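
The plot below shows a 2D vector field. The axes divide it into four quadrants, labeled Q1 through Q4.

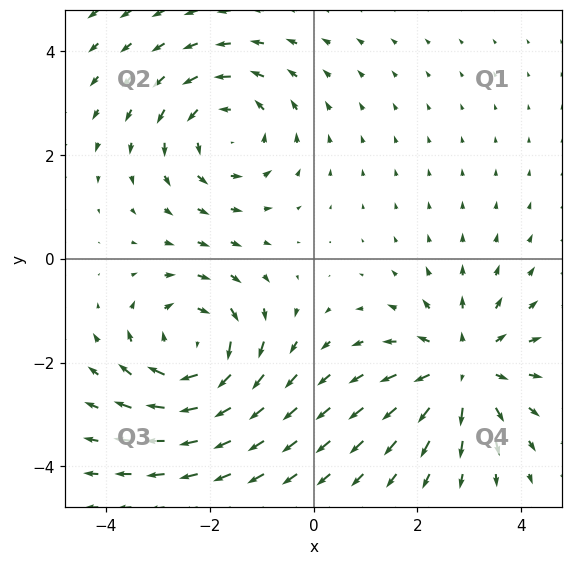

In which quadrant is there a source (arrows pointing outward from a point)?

The source sits at approximately (2.9, -2.1), which lies in quadrant Q4. The divergence there is about +4, positive as expected for a source.

Q4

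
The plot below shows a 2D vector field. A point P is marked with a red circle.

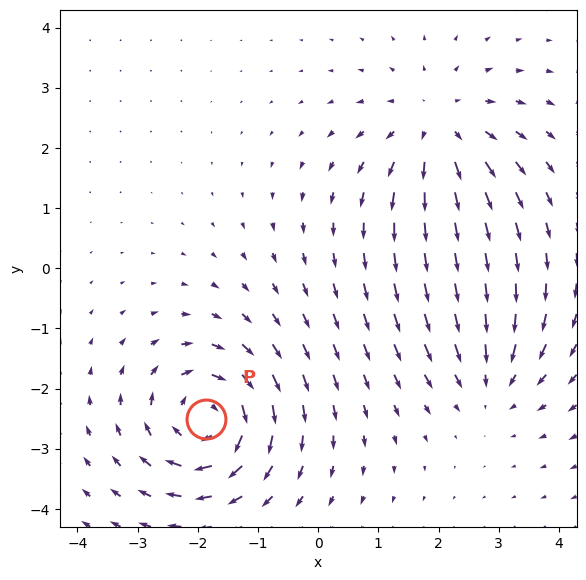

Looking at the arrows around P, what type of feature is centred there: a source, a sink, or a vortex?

At P (-1.9, -2.5) the arrows circulate clockwise. Divergence ≈0, curl about -6 — near-zero divergence with nonzero curl is a vortex.

vortex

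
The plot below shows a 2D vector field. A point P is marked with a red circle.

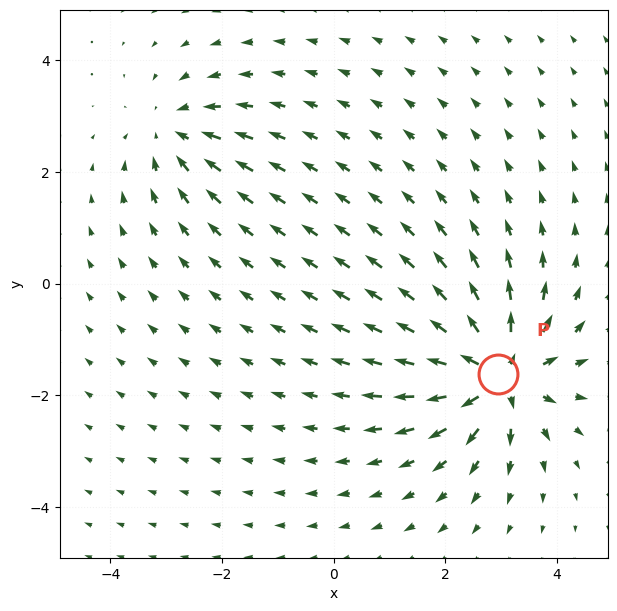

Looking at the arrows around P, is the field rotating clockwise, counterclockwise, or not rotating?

Near P at (2.9, -1.6) the arrows show no circulation. The curl there is ≈0.

not rotating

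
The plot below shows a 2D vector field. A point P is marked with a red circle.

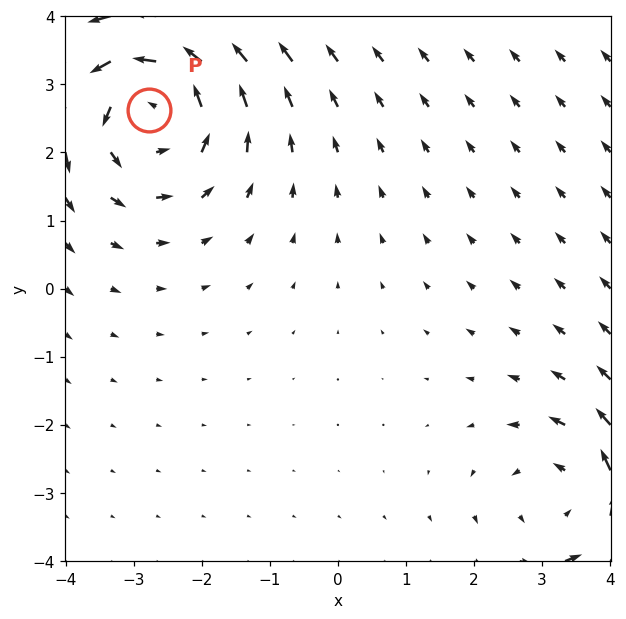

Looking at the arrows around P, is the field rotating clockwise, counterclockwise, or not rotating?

Near P at (-2.8, 2.6) the arrows circulate counterclockwise. The curl (z-component) there is about +4; positive curl means counterclockwise rotation.

counterclockwise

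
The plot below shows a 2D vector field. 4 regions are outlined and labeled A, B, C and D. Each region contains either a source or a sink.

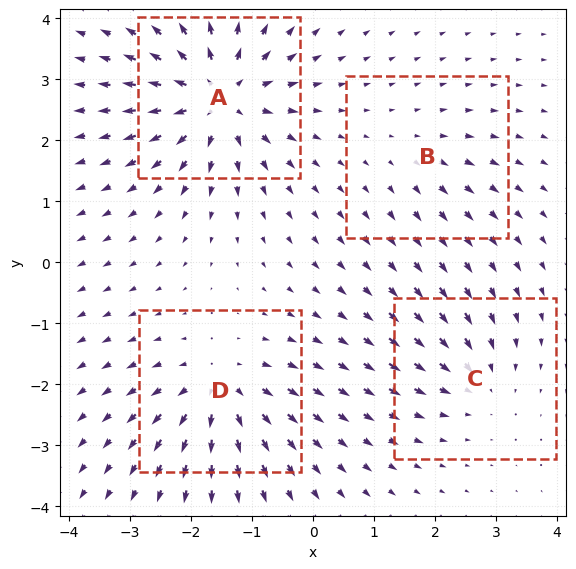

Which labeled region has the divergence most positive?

Divergence at each region's feature centre — A: about +8, B: about +2, C: about -4, D: about +6. Region A is most positive.

A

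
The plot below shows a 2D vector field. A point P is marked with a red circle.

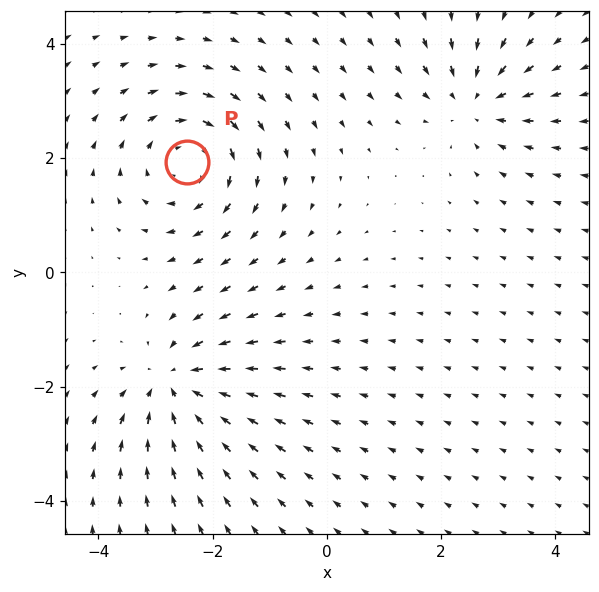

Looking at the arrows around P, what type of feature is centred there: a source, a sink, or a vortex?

vortex

At P (-2.5, 1.9) the arrows circulate clockwise. Divergence ≈0, curl about -4 — near-zero divergence with nonzero curl is a vortex.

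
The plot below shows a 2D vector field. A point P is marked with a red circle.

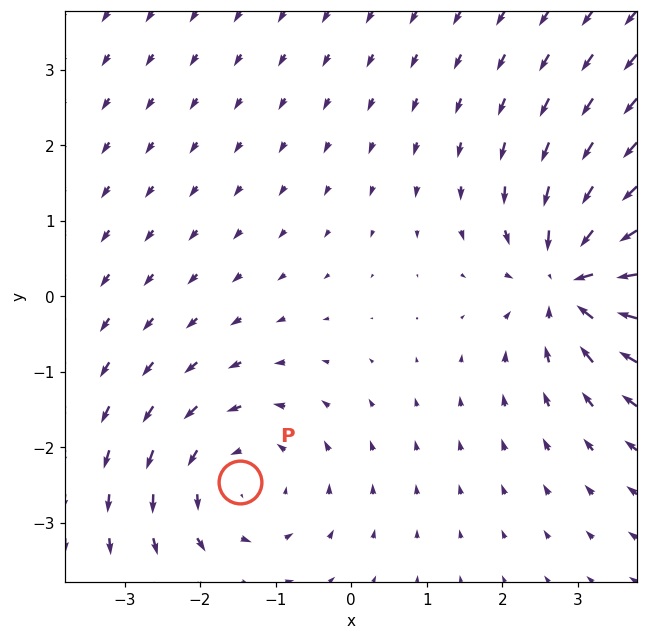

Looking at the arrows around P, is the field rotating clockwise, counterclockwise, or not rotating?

counterclockwise

Near P at (-1.5, -2.5) the arrows circulate counterclockwise. The curl (z-component) there is about +3; positive curl means counterclockwise rotation.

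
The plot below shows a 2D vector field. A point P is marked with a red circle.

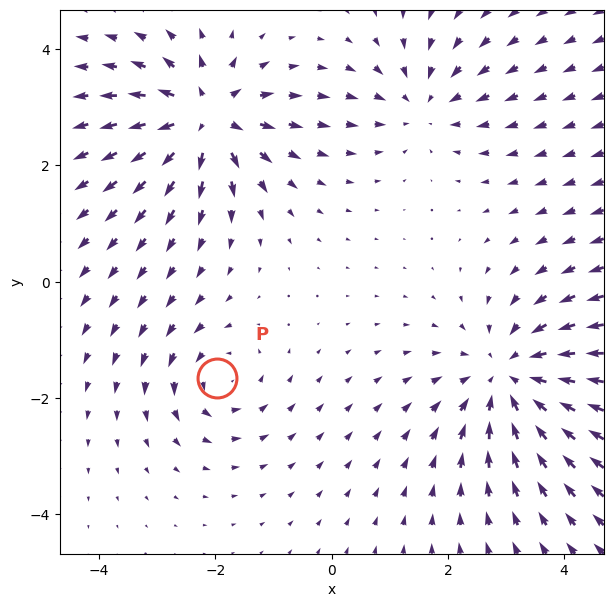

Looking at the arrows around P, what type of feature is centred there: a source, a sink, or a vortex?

vortex

At P (-2.0, -1.7) the arrows circulate counterclockwise. Divergence ≈0, curl about +4 — near-zero divergence with nonzero curl is a vortex.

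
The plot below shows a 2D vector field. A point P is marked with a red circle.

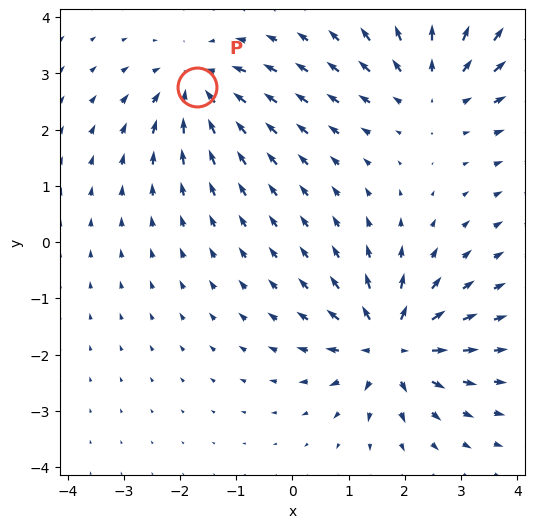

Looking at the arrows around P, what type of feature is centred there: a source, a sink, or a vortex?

sink

At P (-1.7, 2.8) the arrows converge inward. Divergence about -4, curl ≈0 — negative divergence with near-zero curl is a sink.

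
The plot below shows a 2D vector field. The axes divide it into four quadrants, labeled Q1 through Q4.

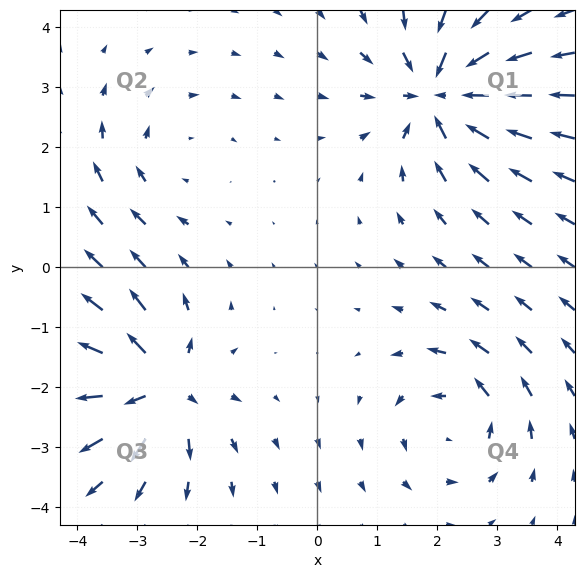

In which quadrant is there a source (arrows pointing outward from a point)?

The source sits at approximately (-2.6, -2.0), which lies in quadrant Q3. The divergence there is about +6, positive as expected for a source.

Q3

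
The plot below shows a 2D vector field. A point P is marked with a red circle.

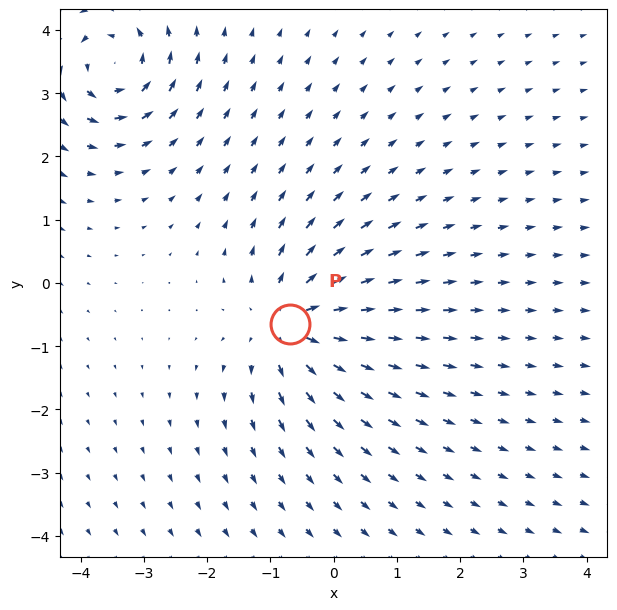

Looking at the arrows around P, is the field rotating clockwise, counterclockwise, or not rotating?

Near P at (-0.7, -0.7) the arrows show no circulation. The curl there is ≈0.

not rotating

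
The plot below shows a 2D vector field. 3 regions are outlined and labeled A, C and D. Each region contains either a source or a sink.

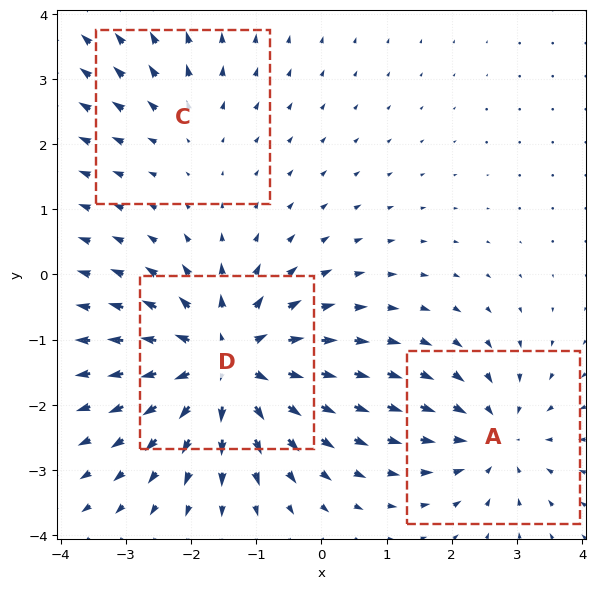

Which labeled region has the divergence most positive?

D

Divergence at each region's feature centre — A: about -3, C: about +2, D: about +5. Region D is most positive.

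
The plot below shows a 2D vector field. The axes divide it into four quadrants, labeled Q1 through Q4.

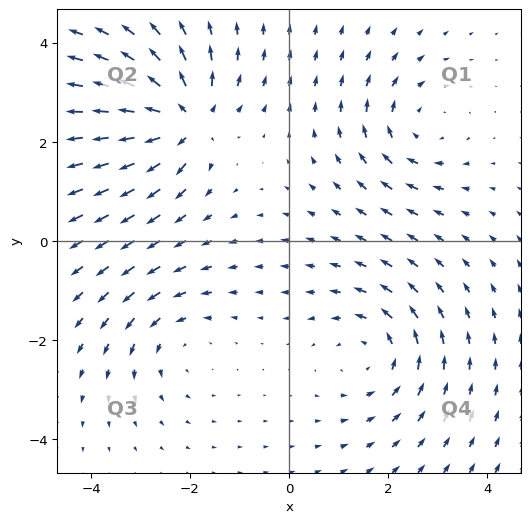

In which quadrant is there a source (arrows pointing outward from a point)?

Q2

The source sits at approximately (-2.1, 2.4), which lies in quadrant Q2. The divergence there is about +6, positive as expected for a source.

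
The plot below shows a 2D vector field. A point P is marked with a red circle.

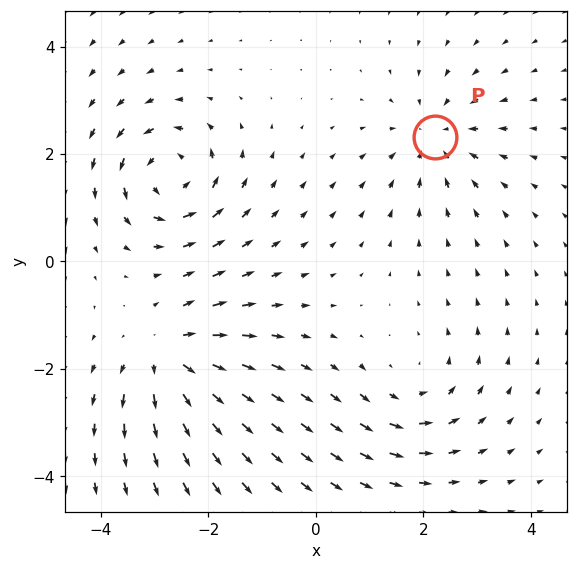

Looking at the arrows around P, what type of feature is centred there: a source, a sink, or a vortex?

At P (2.2, 2.3) the arrows converge inward. Divergence about -3, curl ≈0 — negative divergence with near-zero curl is a sink.

sink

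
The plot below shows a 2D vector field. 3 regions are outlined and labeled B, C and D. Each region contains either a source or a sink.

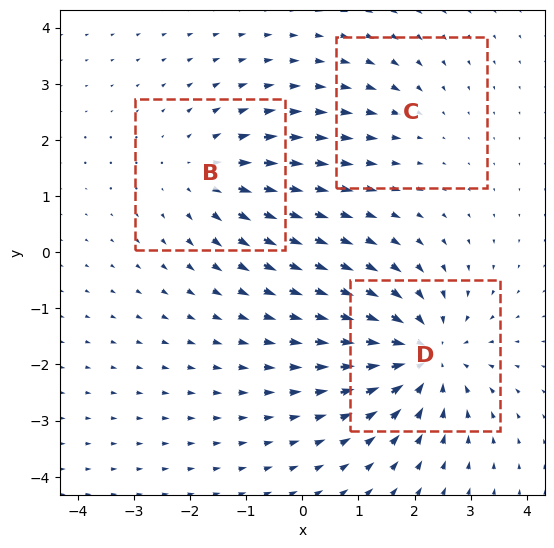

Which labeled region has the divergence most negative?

D

Divergence at each region's feature centre — B: about +3, C: about -2, D: about -5. Region D is most negative.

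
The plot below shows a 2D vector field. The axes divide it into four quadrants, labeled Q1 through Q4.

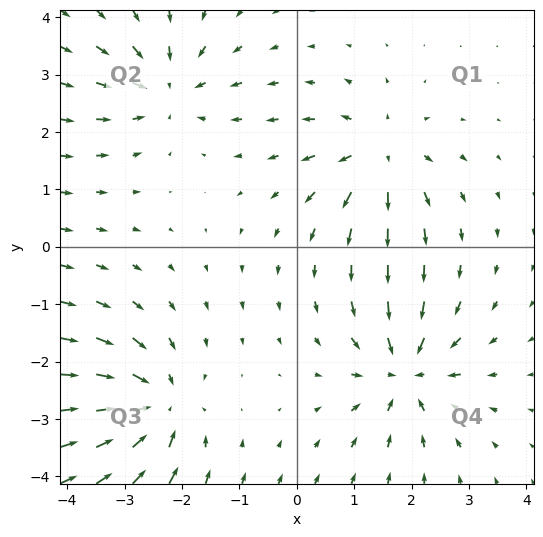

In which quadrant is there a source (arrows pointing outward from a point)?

Q1

The source sits at approximately (1.4, 1.6), which lies in quadrant Q1. The divergence there is about +5, positive as expected for a source.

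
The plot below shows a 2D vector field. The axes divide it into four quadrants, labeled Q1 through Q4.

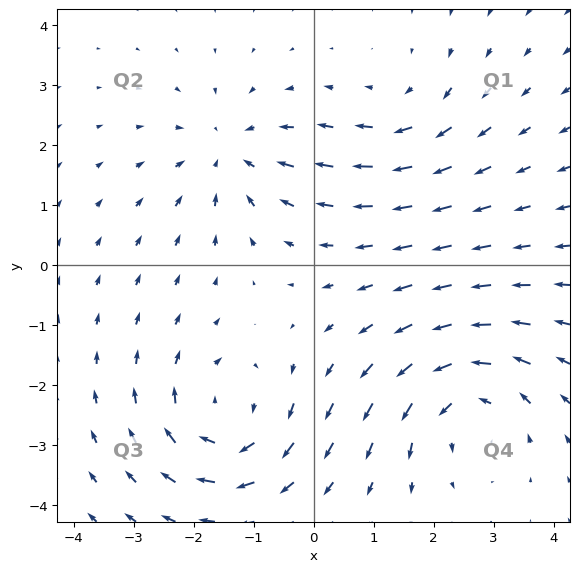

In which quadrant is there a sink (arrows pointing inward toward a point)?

Q2

The sink sits at approximately (-1.4, 1.9), which lies in quadrant Q2. The divergence there is about -3, negative as expected for a sink.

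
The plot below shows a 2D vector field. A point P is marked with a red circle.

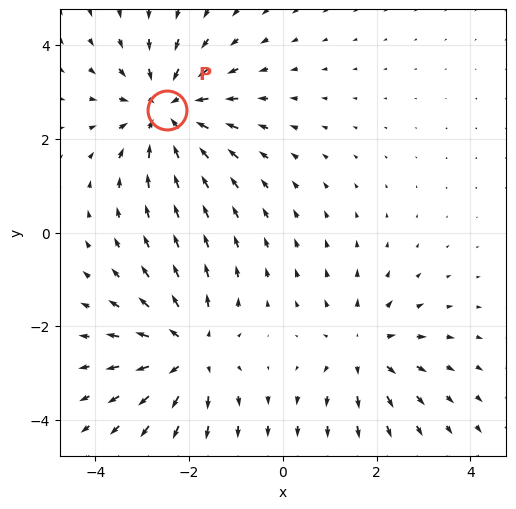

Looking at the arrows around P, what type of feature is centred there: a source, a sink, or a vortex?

At P (-2.5, 2.6) the arrows converge inward. Divergence about -4, curl ≈0 — negative divergence with near-zero curl is a sink.

sink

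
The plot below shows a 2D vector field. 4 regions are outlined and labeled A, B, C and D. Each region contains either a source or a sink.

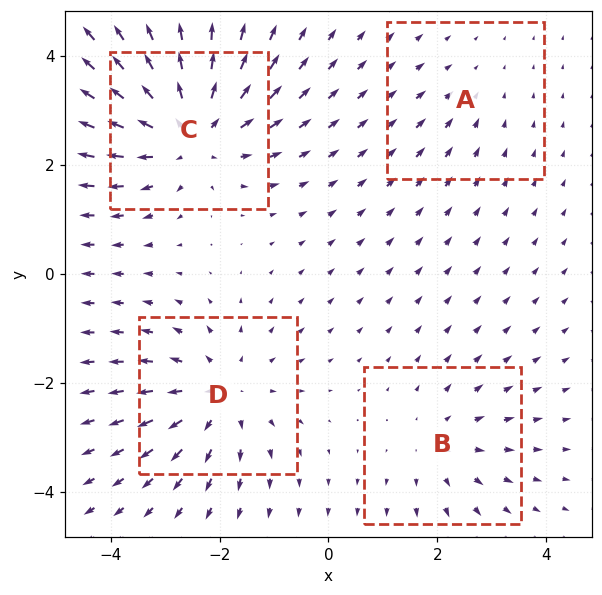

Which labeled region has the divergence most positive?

C

Divergence at each region's feature centre — A: about -2, B: about +3, C: about +6, D: about +5. Region C is most positive.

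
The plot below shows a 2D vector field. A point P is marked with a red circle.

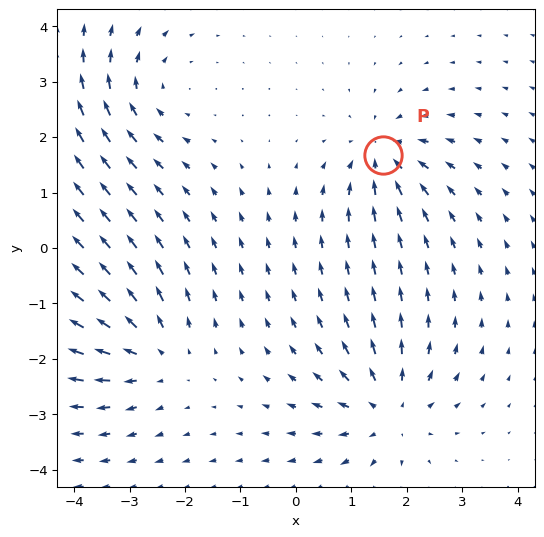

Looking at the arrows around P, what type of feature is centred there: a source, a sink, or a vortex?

sink

At P (1.6, 1.7) the arrows converge inward. Divergence about -4, curl ≈0 — negative divergence with near-zero curl is a sink.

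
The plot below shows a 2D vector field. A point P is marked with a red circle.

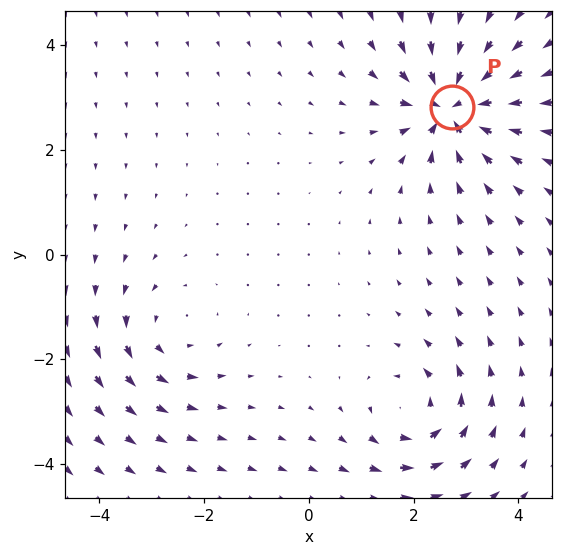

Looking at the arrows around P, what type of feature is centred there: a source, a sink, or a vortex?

sink

At P (2.7, 2.8) the arrows converge inward. Divergence about -6, curl ≈0 — negative divergence with near-zero curl is a sink.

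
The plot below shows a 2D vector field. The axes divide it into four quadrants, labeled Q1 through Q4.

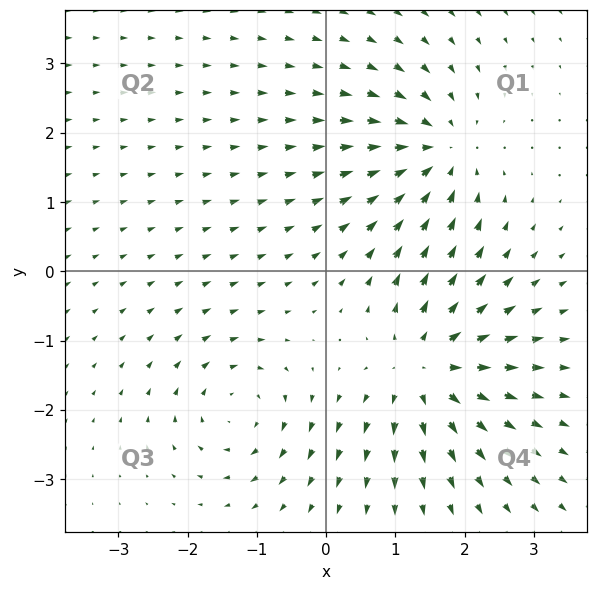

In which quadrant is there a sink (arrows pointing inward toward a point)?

Q1

The sink sits at approximately (1.6, 1.7), which lies in quadrant Q1. The divergence there is about -5, negative as expected for a sink.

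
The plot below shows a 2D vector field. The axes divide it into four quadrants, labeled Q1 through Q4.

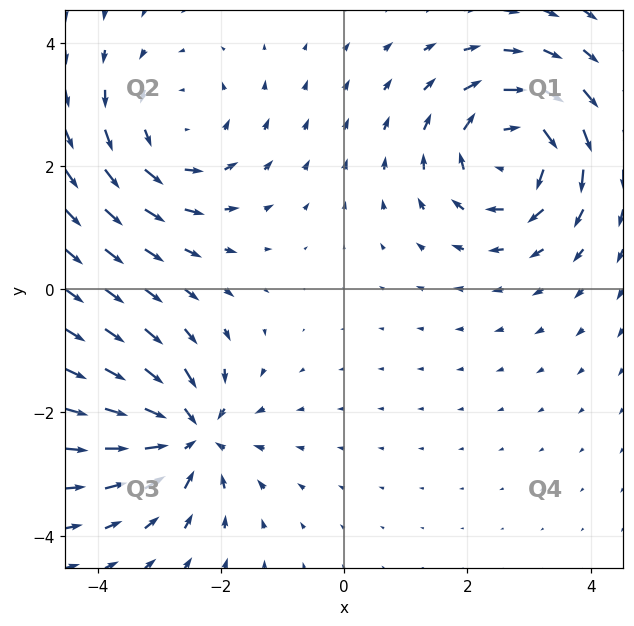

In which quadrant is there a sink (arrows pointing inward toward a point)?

The sink sits at approximately (-2.5, -2.4), which lies in quadrant Q3. The divergence there is about -5, negative as expected for a sink.

Q3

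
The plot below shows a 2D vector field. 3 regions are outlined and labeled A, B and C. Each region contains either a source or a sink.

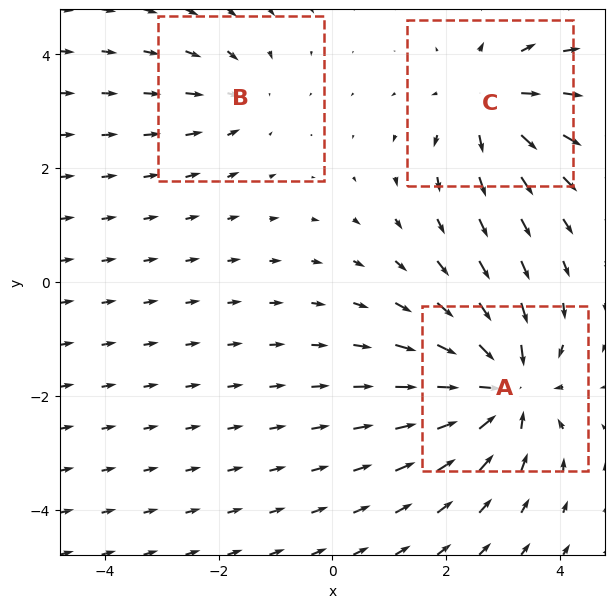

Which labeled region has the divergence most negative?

Divergence at each region's feature centre — A: about -5, B: about -2, C: about +4. Region A is most negative.

A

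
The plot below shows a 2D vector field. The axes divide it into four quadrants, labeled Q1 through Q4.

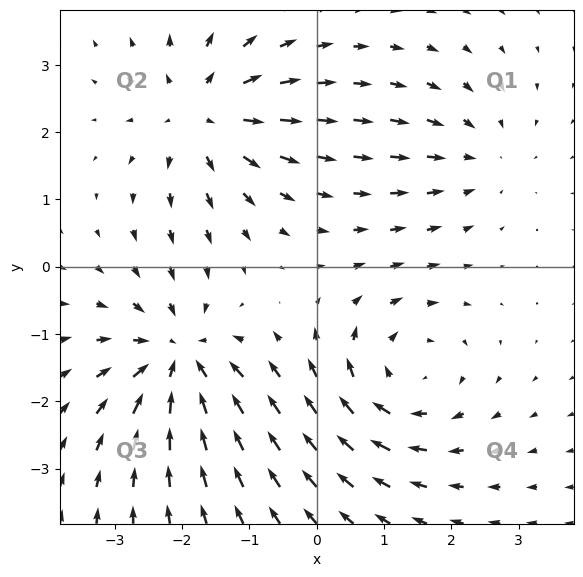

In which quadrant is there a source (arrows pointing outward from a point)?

Q2

The source sits at approximately (-1.7, 2.3), which lies in quadrant Q2. The divergence there is about +5, positive as expected for a source.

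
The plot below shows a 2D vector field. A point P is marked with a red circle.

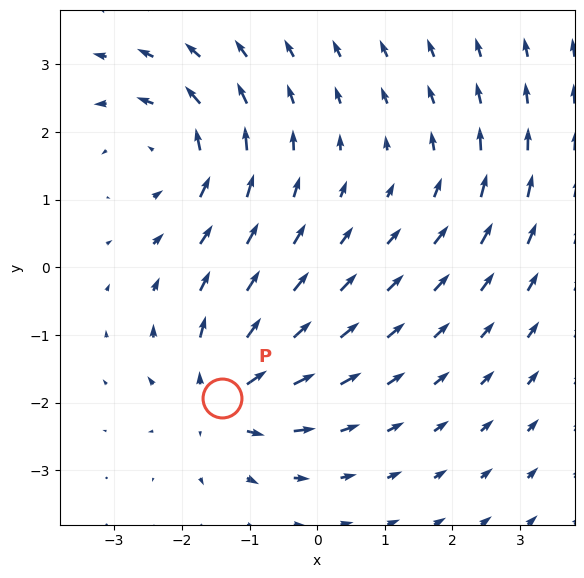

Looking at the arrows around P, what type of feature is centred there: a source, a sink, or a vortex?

source

At P (-1.4, -1.9) the arrows spread outward. Divergence about +6, curl ≈0 — positive divergence with near-zero curl is a source.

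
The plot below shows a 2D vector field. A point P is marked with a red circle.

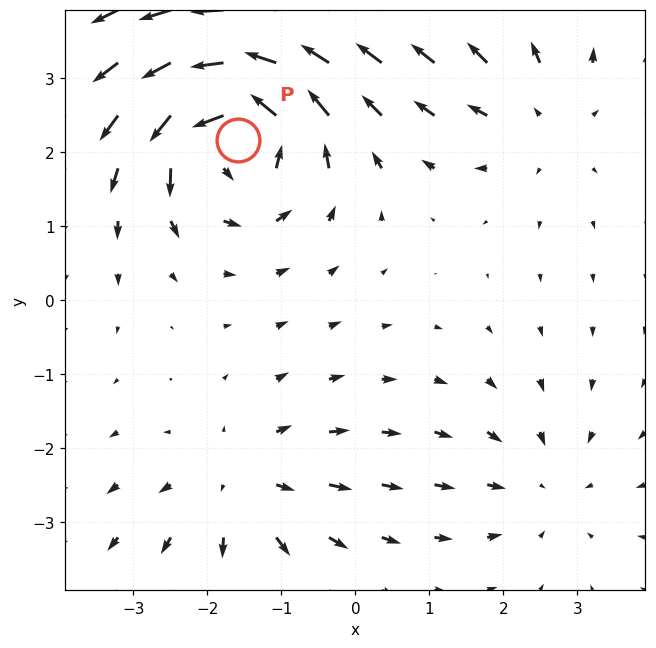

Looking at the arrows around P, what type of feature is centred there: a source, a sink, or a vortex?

At P (-1.6, 2.2) the arrows circulate counterclockwise. Divergence ≈0, curl about +7 — near-zero divergence with nonzero curl is a vortex.

vortex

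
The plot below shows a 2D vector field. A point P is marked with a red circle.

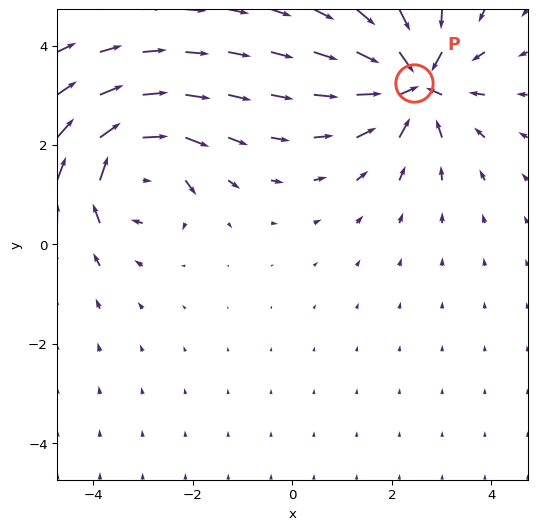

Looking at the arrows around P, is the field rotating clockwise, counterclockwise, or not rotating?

not rotating

Near P at (2.4, 3.2) the arrows show no circulation. The curl there is ≈0.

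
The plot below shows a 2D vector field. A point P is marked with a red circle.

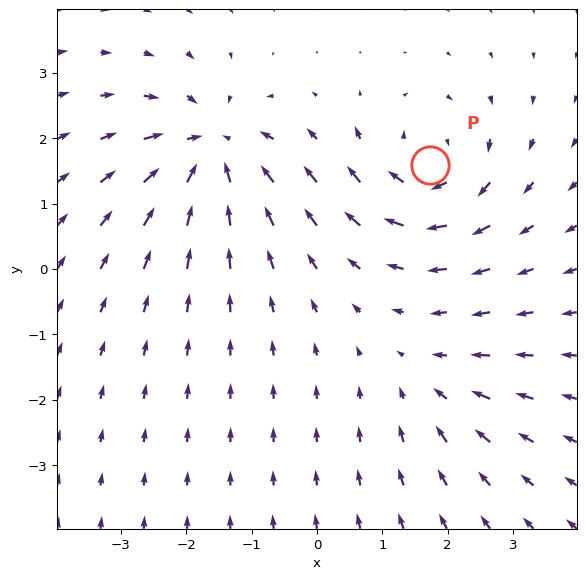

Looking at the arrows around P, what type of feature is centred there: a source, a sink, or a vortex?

At P (1.7, 1.6) the arrows circulate clockwise. Divergence ≈0, curl about -5 — near-zero divergence with nonzero curl is a vortex.

vortex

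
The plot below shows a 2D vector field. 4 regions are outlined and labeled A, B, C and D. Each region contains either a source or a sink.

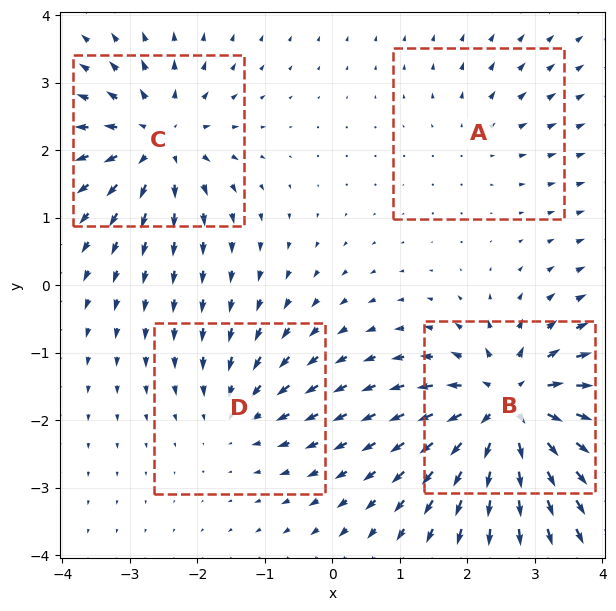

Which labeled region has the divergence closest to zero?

A

Divergence at each region's feature centre — A: about +3, B: about +9, C: about +6, D: about -4. Region A is closest to zero.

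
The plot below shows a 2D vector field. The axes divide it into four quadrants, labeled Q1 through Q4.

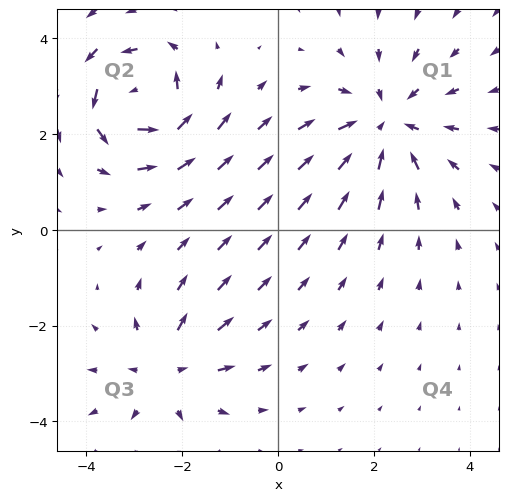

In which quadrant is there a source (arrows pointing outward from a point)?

Q3

The source sits at approximately (-2.3, -2.9), which lies in quadrant Q3. The divergence there is about +4, positive as expected for a source.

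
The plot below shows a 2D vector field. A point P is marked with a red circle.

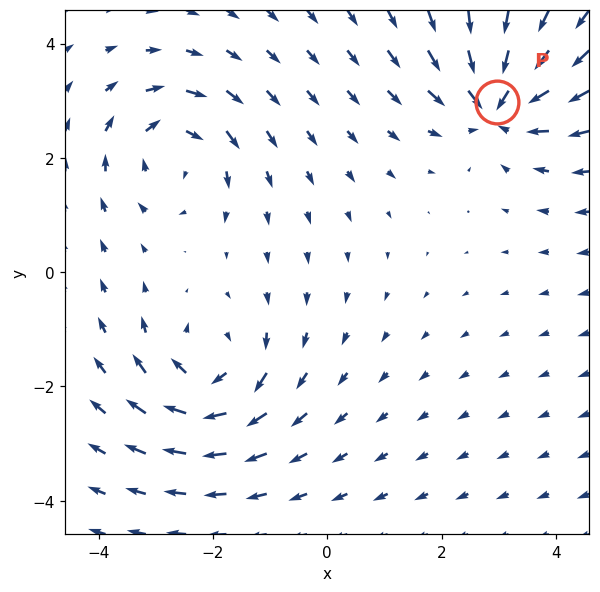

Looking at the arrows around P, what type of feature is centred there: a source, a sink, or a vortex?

sink

At P (3.0, 3.0) the arrows converge inward. Divergence about -5, curl ≈0 — negative divergence with near-zero curl is a sink.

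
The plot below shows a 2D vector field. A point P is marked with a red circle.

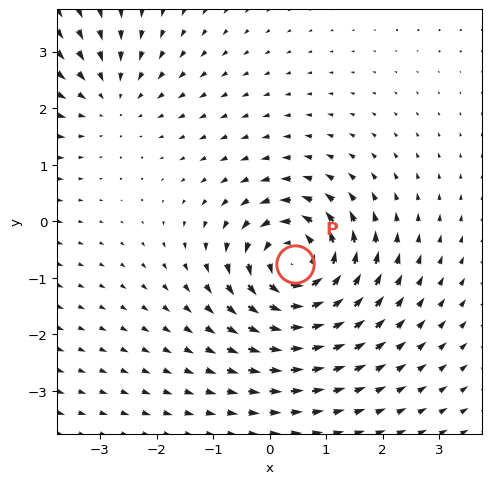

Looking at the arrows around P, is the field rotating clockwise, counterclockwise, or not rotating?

Near P at (0.5, -0.7) the arrows circulate counterclockwise. The curl (z-component) there is about +7; positive curl means counterclockwise rotation.

counterclockwise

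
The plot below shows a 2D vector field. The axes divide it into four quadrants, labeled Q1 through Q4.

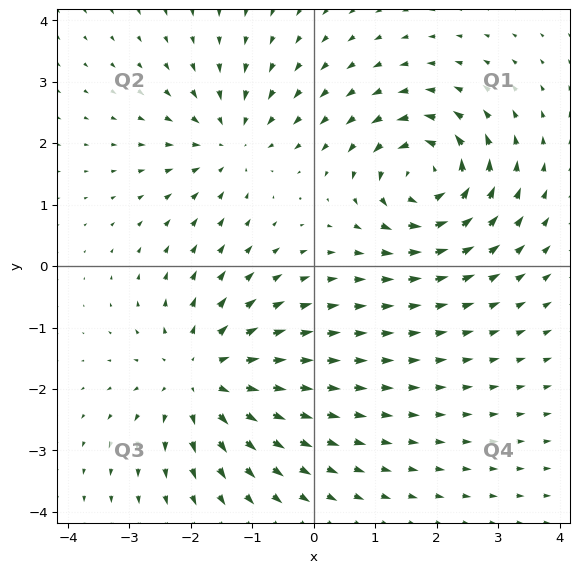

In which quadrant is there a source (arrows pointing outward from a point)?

Q3

The source sits at approximately (-1.8, -1.8), which lies in quadrant Q3. The divergence there is about +3, positive as expected for a source.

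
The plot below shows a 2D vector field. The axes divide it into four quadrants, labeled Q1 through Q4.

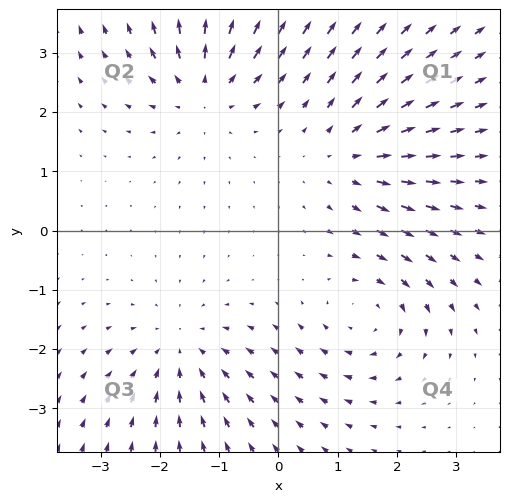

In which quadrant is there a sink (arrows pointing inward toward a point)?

Q3

The sink sits at approximately (-1.6, -2.0), which lies in quadrant Q3. The divergence there is about -3, negative as expected for a sink.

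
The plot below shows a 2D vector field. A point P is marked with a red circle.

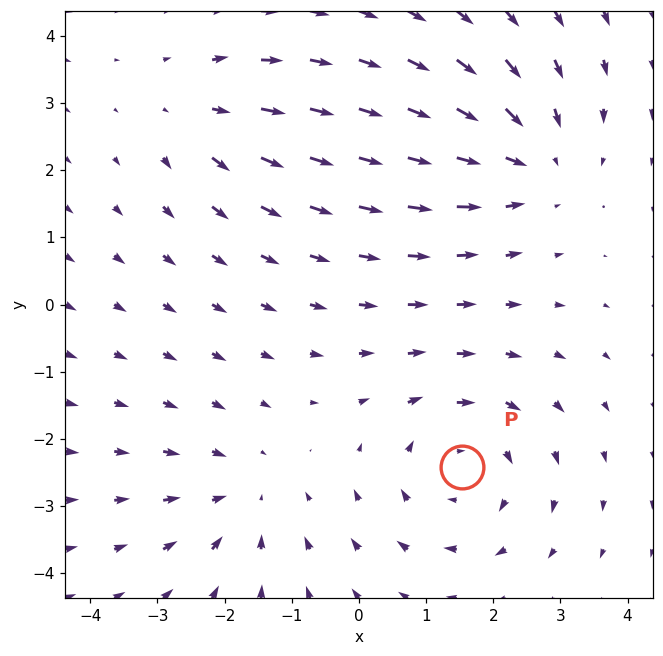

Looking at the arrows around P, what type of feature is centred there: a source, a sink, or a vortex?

At P (1.5, -2.4) the arrows circulate clockwise. Divergence ≈0, curl about -4 — near-zero divergence with nonzero curl is a vortex.

vortex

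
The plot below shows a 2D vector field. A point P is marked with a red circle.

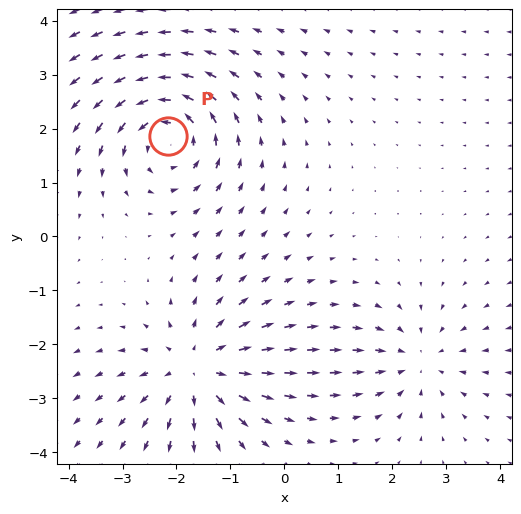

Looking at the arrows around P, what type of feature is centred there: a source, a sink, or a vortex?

vortex

At P (-2.1, 1.9) the arrows circulate counterclockwise. Divergence ≈0, curl about +6 — near-zero divergence with nonzero curl is a vortex.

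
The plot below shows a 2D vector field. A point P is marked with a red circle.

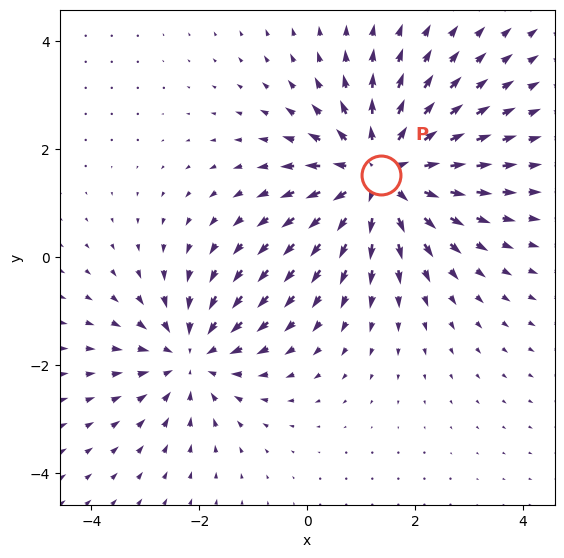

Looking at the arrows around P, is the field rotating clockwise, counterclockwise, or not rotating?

not rotating

Near P at (1.4, 1.5) the arrows show no circulation. The curl there is ≈0.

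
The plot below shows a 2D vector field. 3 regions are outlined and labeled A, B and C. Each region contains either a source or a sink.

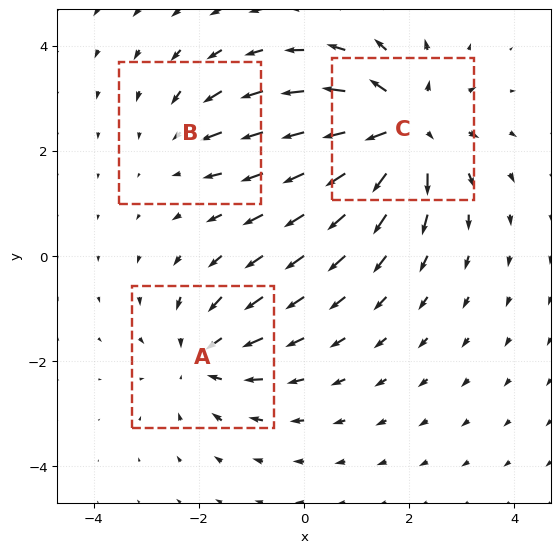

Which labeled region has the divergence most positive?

Divergence at each region's feature centre — A: about -3, B: about -2, C: about +5. Region C is most positive.

C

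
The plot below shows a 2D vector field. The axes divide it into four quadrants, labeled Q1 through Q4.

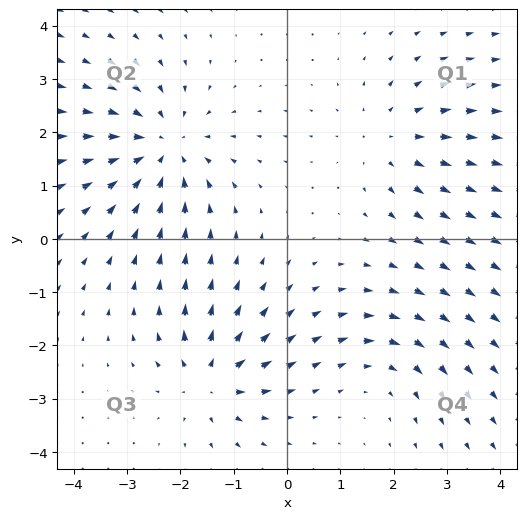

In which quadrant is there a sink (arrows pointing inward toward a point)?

Q2

The sink sits at approximately (-2.3, 1.7), which lies in quadrant Q2. The divergence there is about -4, negative as expected for a sink.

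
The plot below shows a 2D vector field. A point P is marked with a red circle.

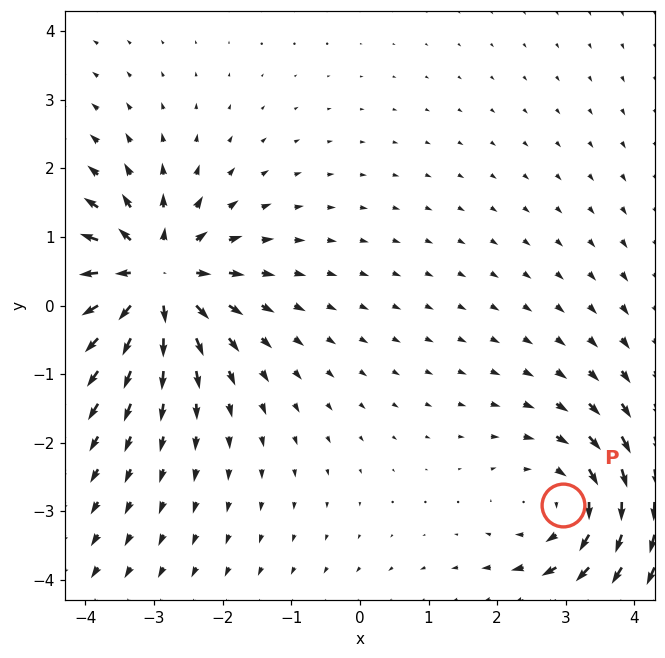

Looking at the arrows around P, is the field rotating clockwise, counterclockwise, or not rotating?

clockwise

Near P at (3.0, -2.9) the arrows circulate clockwise. The curl (z-component) there is about -3; negative curl means clockwise rotation.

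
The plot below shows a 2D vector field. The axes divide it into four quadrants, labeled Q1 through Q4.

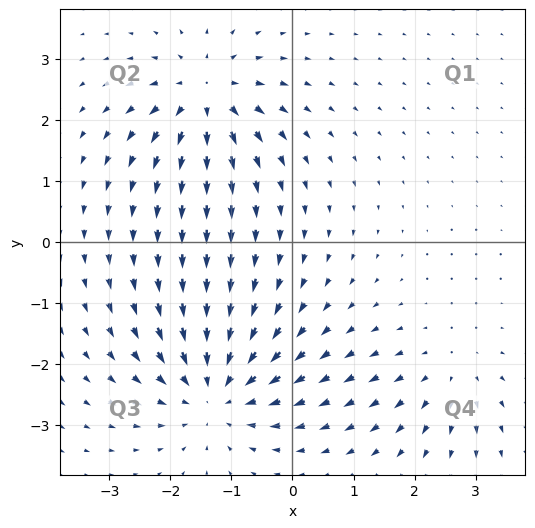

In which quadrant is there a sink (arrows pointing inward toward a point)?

The sink sits at approximately (-1.3, -2.5), which lies in quadrant Q3. The divergence there is about -5, negative as expected for a sink.

Q3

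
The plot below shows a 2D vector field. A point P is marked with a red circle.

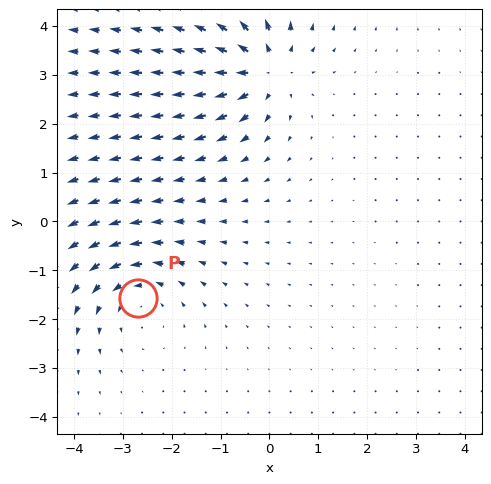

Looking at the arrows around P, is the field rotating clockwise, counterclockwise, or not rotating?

Near P at (-2.7, -1.6) the arrows circulate counterclockwise. The curl (z-component) there is about +3; positive curl means counterclockwise rotation.

counterclockwise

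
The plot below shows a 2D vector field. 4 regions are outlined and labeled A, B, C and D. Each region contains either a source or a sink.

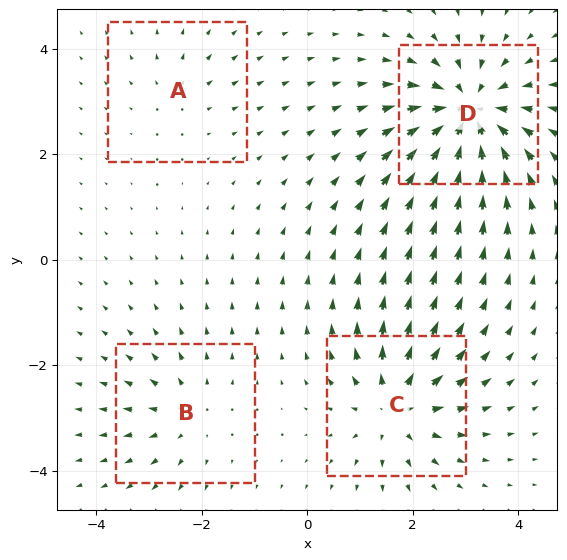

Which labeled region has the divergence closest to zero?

Divergence at each region's feature centre — A: about +2, B: about +3, C: about +6, D: about -8. Region A is closest to zero.

A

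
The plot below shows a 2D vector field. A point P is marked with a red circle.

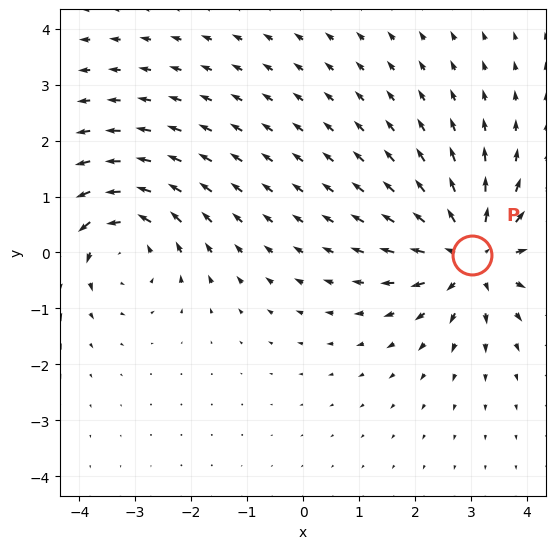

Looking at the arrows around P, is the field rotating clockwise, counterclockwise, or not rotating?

Near P at (3.0, -0.0) the arrows show no circulation. The curl there is ≈0.

not rotating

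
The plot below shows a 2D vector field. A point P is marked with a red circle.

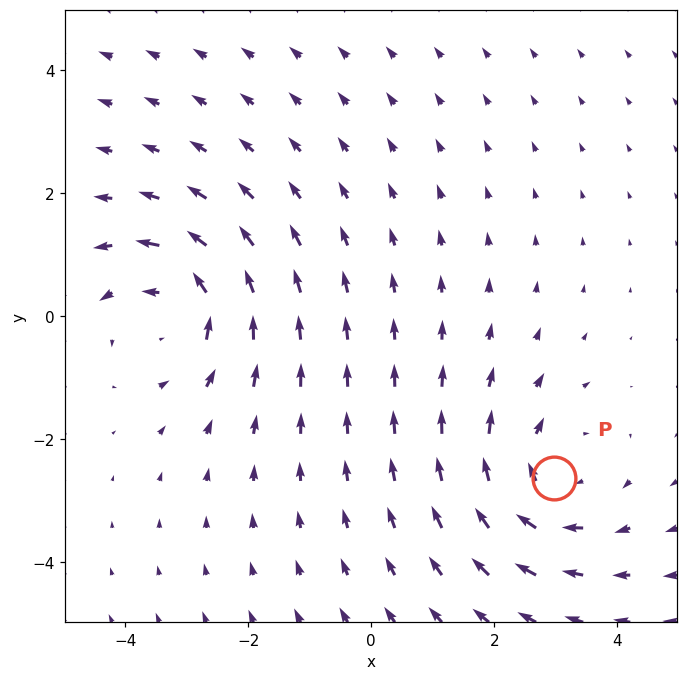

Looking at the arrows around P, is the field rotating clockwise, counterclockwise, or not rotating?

Near P at (3.0, -2.6) the arrows circulate clockwise. The curl (z-component) there is about -3; negative curl means clockwise rotation.

clockwise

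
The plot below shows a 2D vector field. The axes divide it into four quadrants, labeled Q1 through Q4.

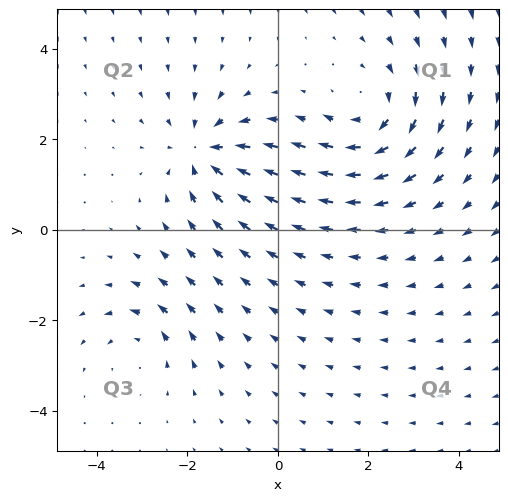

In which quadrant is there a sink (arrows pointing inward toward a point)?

Q2

The sink sits at approximately (-1.6, 1.7), which lies in quadrant Q2. The divergence there is about -5, negative as expected for a sink.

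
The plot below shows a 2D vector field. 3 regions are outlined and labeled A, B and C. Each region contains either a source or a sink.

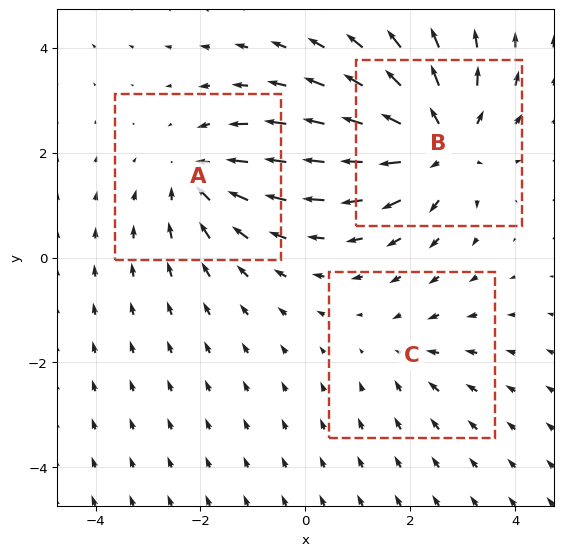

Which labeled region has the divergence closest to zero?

Divergence at each region's feature centre — A: about -3, B: about +5, C: about -2. Region C is closest to zero.

C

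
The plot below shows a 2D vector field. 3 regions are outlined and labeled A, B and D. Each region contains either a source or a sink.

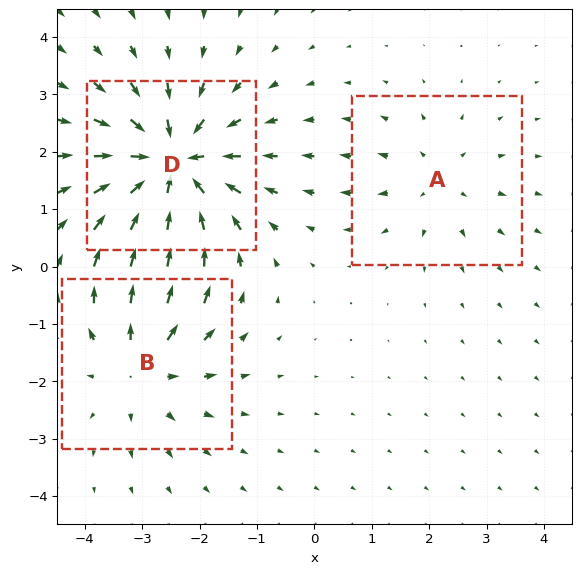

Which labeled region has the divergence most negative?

D

Divergence at each region's feature centre — A: about +2, B: about +3, D: about -5. Region D is most negative.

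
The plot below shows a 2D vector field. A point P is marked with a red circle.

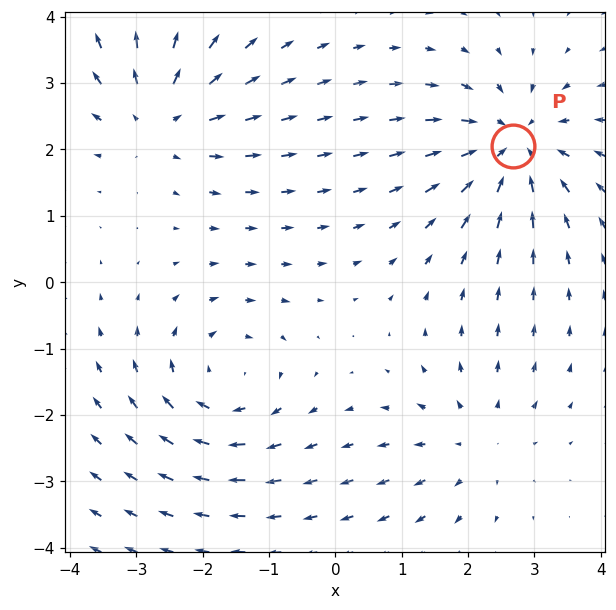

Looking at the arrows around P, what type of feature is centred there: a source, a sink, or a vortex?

At P (2.7, 2.1) the arrows converge inward. Divergence about -5, curl ≈0 — negative divergence with near-zero curl is a sink.

sink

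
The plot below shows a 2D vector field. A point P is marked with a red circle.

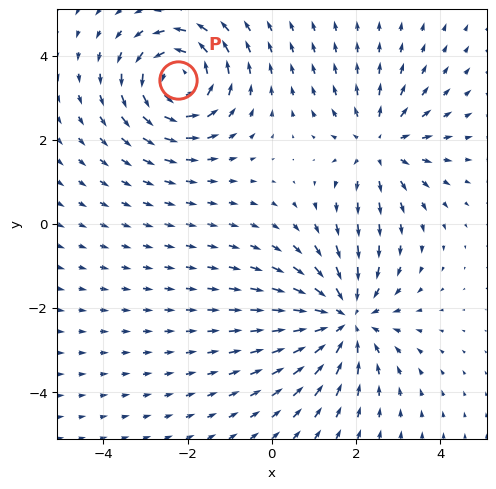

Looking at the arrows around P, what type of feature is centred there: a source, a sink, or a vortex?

At P (-2.2, 3.4) the arrows circulate counterclockwise. Divergence ≈0, curl about +4 — near-zero divergence with nonzero curl is a vortex.

vortex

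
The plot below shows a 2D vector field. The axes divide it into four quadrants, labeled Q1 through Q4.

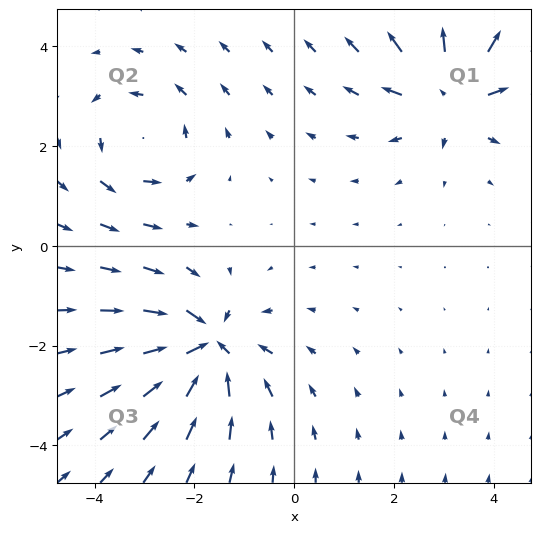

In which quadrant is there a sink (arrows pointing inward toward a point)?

Q3

The sink sits at approximately (-1.8, -2.0), which lies in quadrant Q3. The divergence there is about -5, negative as expected for a sink.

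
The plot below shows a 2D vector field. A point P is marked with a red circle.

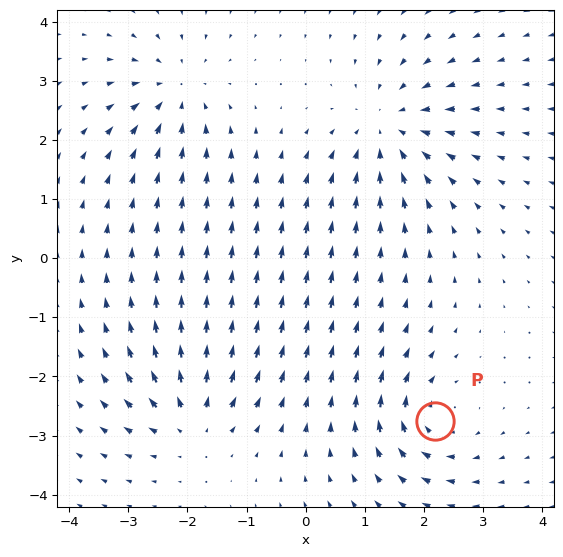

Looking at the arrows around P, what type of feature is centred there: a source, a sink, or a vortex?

At P (2.2, -2.7) the arrows circulate clockwise. Divergence ≈0, curl about -5 — near-zero divergence with nonzero curl is a vortex.

vortex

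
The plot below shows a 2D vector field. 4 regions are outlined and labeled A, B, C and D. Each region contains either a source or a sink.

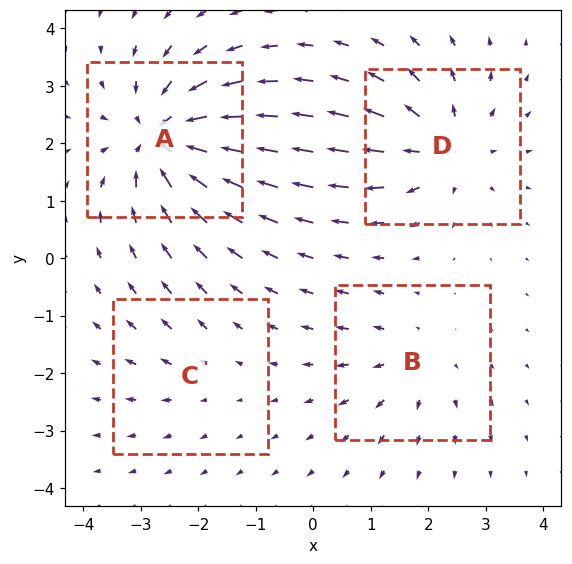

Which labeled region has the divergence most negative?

A

Divergence at each region's feature centre — A: about -7, B: about +3, C: about +2, D: about +5. Region A is most negative.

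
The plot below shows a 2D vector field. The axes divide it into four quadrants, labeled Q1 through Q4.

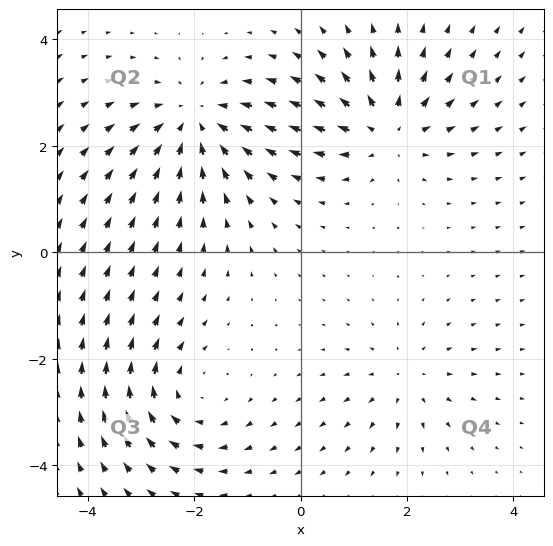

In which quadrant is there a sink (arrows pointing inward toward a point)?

The sink sits at approximately (-2.0, 2.4), which lies in quadrant Q2. The divergence there is about -4, negative as expected for a sink.

Q2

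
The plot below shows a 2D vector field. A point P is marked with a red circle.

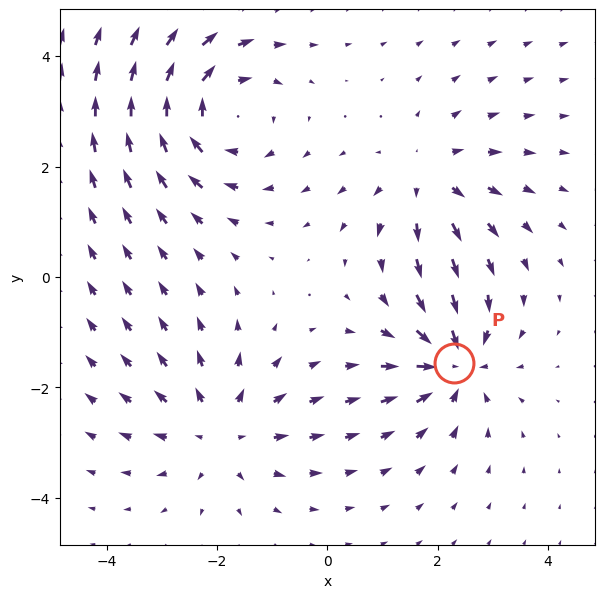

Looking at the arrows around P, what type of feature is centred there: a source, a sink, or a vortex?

At P (2.3, -1.6) the arrows converge inward. Divergence about -5, curl ≈0 — negative divergence with near-zero curl is a sink.

sink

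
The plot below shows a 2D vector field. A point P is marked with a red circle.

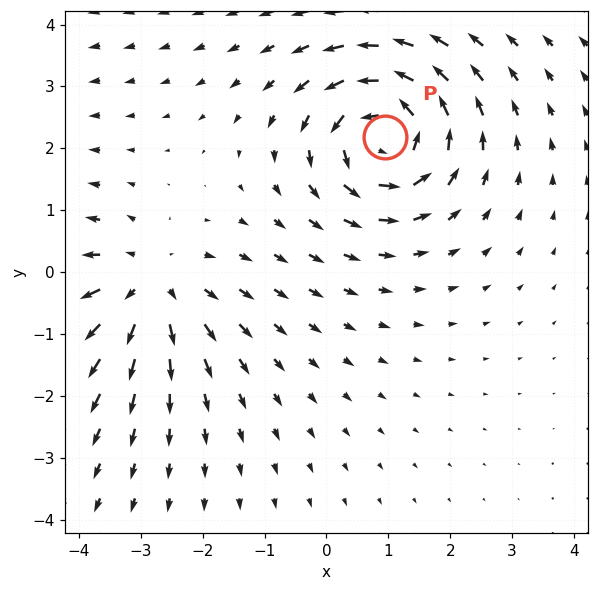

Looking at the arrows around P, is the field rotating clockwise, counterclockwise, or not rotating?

Near P at (1.0, 2.2) the arrows circulate counterclockwise. The curl (z-component) there is about +6; positive curl means counterclockwise rotation.

counterclockwise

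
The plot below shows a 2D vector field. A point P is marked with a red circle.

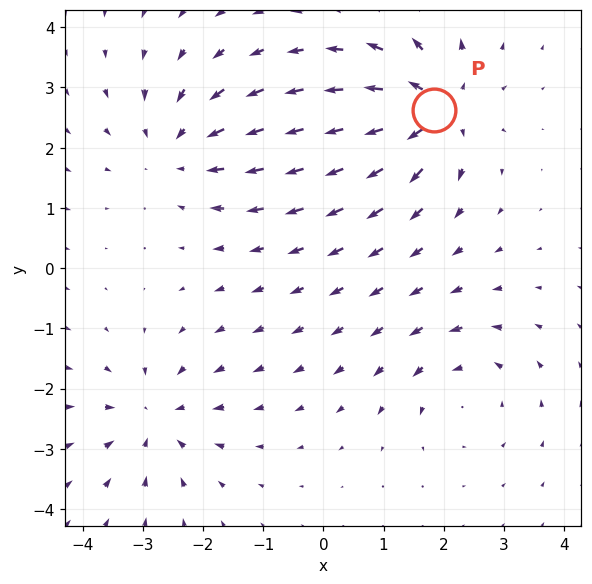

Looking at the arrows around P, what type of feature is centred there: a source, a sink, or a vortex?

source

At P (1.8, 2.6) the arrows spread outward. Divergence about +7, curl ≈0 — positive divergence with near-zero curl is a source.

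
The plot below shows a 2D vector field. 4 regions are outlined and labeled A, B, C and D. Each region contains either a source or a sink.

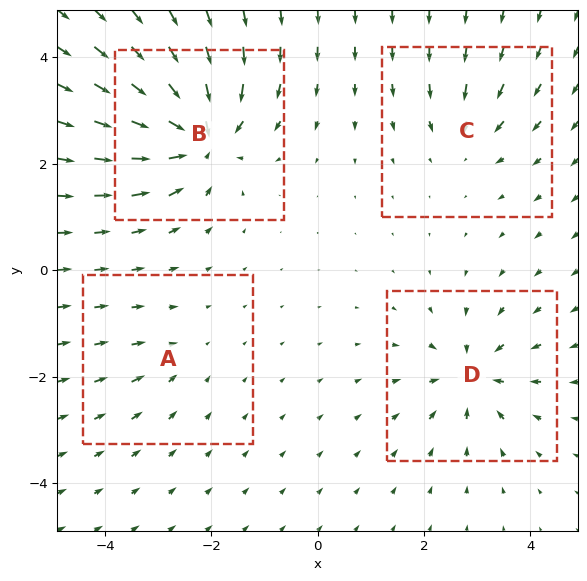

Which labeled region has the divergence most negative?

Divergence at each region's feature centre — A: about -2, B: about -9, C: about -4, D: about -6. Region B is most negative.

B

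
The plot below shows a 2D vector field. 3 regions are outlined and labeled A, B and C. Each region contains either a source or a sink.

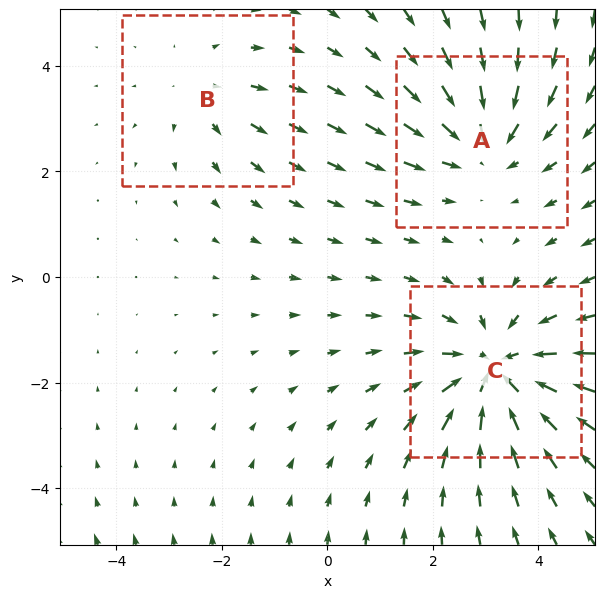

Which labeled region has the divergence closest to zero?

Divergence at each region's feature centre — A: about -3, B: about +2, C: about -4. Region B is closest to zero.

B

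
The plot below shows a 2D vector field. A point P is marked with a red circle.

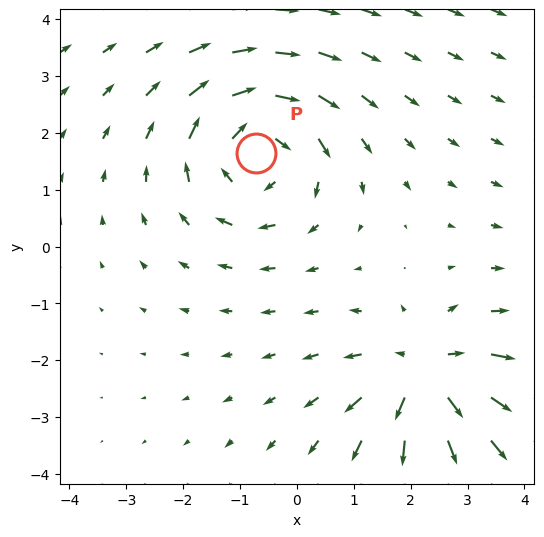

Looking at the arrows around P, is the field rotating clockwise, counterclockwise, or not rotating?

Near P at (-0.7, 1.7) the arrows circulate clockwise. The curl (z-component) there is about -4; negative curl means clockwise rotation.

clockwise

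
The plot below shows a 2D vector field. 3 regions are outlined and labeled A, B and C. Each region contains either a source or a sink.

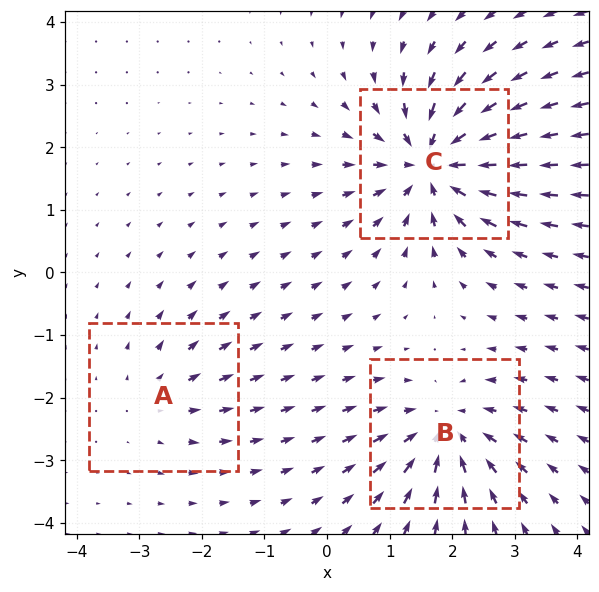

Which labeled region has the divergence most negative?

C

Divergence at each region's feature centre — A: about +2, B: about -4, C: about -6. Region C is most negative.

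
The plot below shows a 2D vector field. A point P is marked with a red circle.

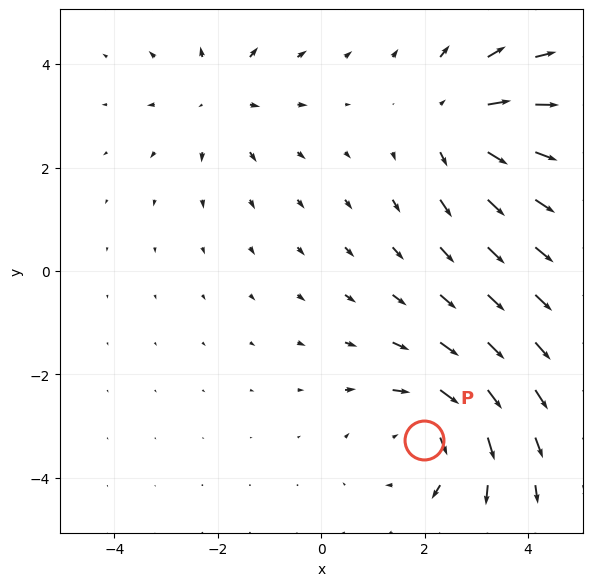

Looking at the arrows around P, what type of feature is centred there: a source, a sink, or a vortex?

vortex

At P (2.0, -3.3) the arrows circulate clockwise. Divergence ≈0, curl about -4 — near-zero divergence with nonzero curl is a vortex.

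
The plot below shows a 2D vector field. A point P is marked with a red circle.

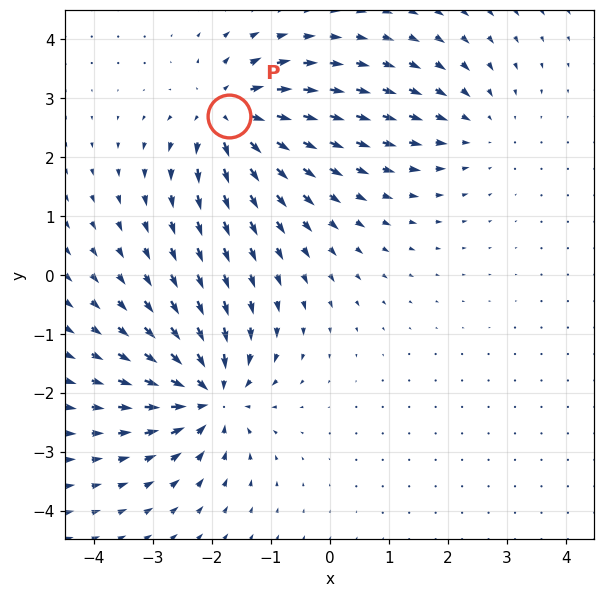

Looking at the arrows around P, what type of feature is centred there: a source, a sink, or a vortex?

At P (-1.7, 2.7) the arrows spread outward. Divergence about +6, curl ≈0 — positive divergence with near-zero curl is a source.

source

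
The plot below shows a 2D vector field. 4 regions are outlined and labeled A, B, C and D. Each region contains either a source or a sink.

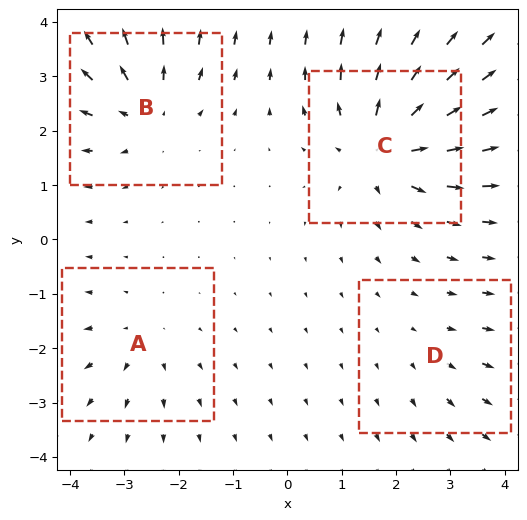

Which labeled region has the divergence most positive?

Divergence at each region's feature centre — A: about +3, B: about +5, C: about +7, D: about +2. Region C is most positive.

C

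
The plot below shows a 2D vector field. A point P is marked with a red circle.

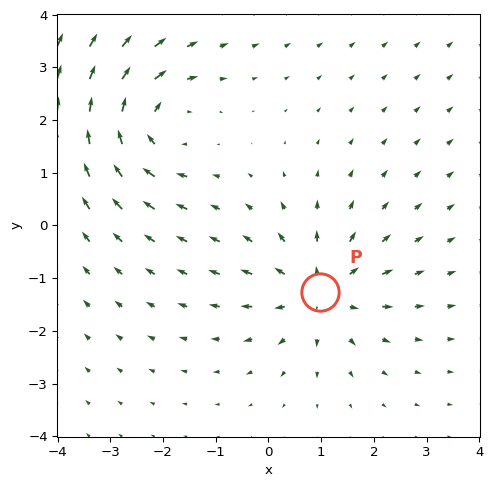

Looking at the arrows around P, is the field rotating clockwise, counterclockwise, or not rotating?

Near P at (1.0, -1.3) the arrows show no circulation. The curl there is ≈0.

not rotating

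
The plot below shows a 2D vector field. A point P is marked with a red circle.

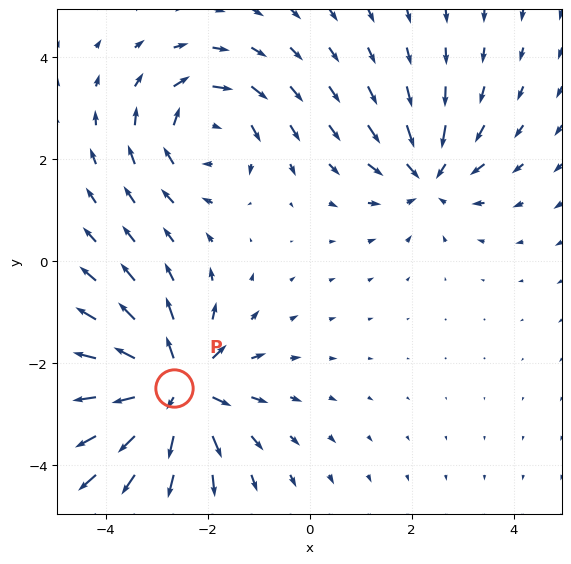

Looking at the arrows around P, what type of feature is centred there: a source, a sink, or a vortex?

source

At P (-2.7, -2.5) the arrows spread outward. Divergence about +5, curl ≈0 — positive divergence with near-zero curl is a source.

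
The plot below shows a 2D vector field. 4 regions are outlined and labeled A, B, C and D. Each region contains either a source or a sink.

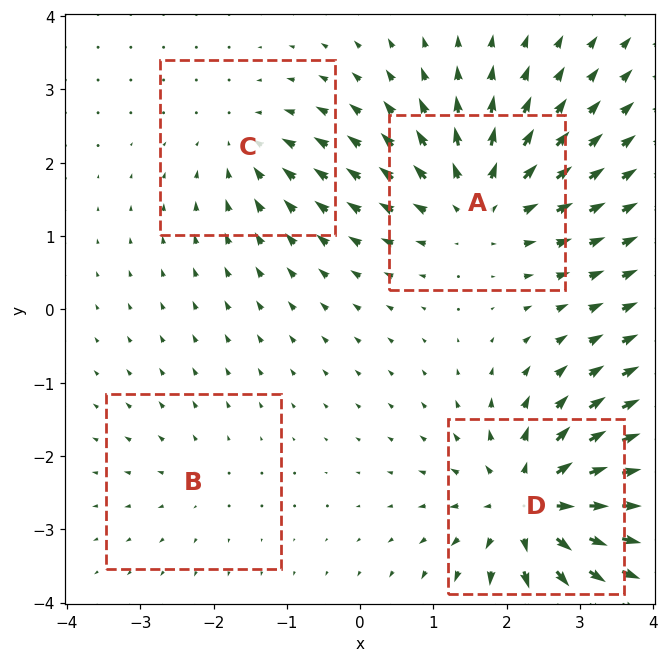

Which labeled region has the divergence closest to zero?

B

Divergence at each region's feature centre — A: about +6, B: about +2, C: about -3, D: about +8. Region B is closest to zero.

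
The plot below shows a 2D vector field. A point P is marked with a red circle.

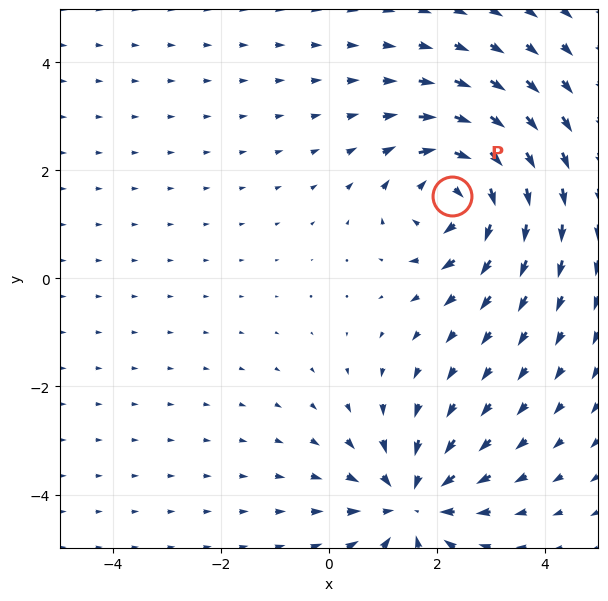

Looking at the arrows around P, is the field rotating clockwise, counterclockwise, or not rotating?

clockwise

Near P at (2.3, 1.5) the arrows circulate clockwise. The curl (z-component) there is about -5; negative curl means clockwise rotation.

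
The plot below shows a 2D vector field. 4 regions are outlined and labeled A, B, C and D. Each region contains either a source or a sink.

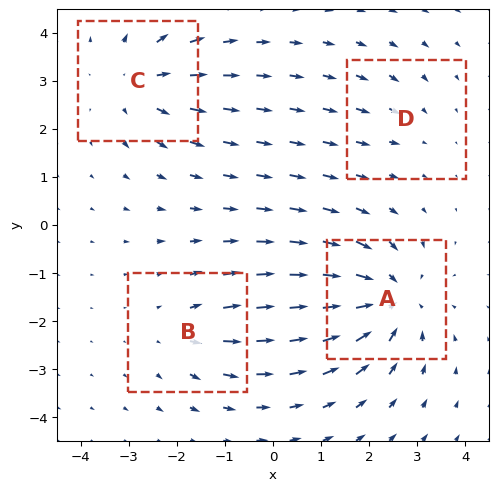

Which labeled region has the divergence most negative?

A

Divergence at each region's feature centre — A: about -6, B: about +3, C: about +4, D: about -2. Region A is most negative.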